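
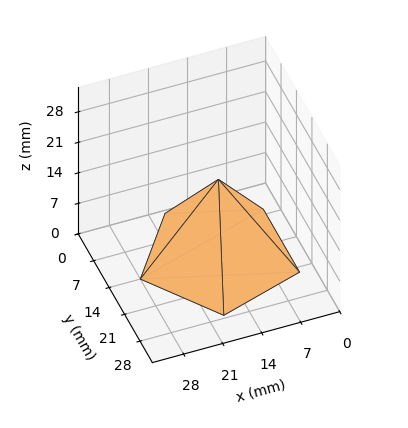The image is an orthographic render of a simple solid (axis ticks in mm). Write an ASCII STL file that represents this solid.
Reading the render: the shape is a regular 5-sided pyramid, base circumscribed radius ≈ 14 mm, apex at z ≈ 18 mm (dimensions read to the nearest mm from the axis ticks). For the STL, each face is triangulated and given an outward normal.

solid part
  facet normal 0.0000 0.0000 -1.0000
    outer loop
      vertex 2.7 22.2 0.0
      vertex 18.3 27.3 0.0
      vertex 28.0 14.0 0.0
    endloop
  endfacet
  facet normal 0.0000 0.0000 -1.0000
    outer loop
      vertex 2.7 5.8 0.0
      vertex 2.7 22.2 0.0
      vertex 28.0 14.0 0.0
    endloop
  endfacet
  facet normal 0.0000 0.0000 -1.0000
    outer loop
      vertex 18.3 0.7 0.0
      vertex 2.7 5.8 0.0
      vertex 28.0 14.0 0.0
    endloop
  endfacet
  facet normal 0.6841 0.4989 0.5321
    outer loop
      vertex 28.0 14.0 0.0
      vertex 18.3 27.3 0.0
      vertex 14.0 14.0 18.0
    endloop
  endfacet
  facet normal -0.2631 0.8049 0.5319
    outer loop
      vertex 18.3 27.3 0.0
      vertex 2.7 22.2 0.0
      vertex 14.0 14.0 18.0
    endloop
  endfacet
  facet normal -0.8469 0.0000 0.5317
    outer loop
      vertex 2.7 22.2 0.0
      vertex 2.7 5.8 0.0
      vertex 14.0 14.0 18.0
    endloop
  endfacet
  facet normal -0.2631 -0.8049 0.5319
    outer loop
      vertex 2.7 5.8 0.0
      vertex 18.3 0.7 0.0
      vertex 14.0 14.0 18.0
    endloop
  endfacet
  facet normal 0.6841 -0.4989 0.5321
    outer loop
      vertex 18.3 0.7 0.0
      vertex 28.0 14.0 0.0
      vertex 14.0 14.0 18.0
    endloop
  endfacet
endsolid part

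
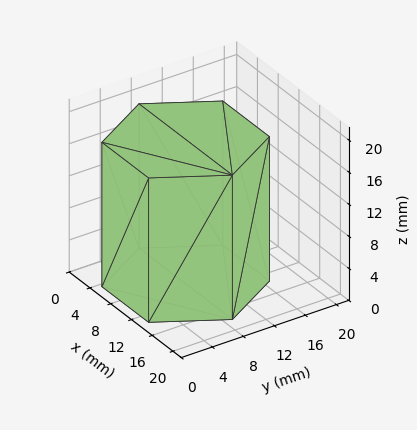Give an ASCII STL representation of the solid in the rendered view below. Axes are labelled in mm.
Reading the render: the shape is a regular 6-sided prism (a cylinder approximated with 6 flat sides), circumscribed radius ≈ 9 mm, height ≈ 18 mm (dimensions read to the nearest mm from the axis ticks). For the STL, each face is triangulated and given an outward normal.

solid part
  facet normal 0.0000 0.0000 -1.0000
    outer loop
      vertex 4.50 16.79 0.00
      vertex 13.50 16.79 0.00
      vertex 18.00 9.00 0.00
    endloop
  endfacet
  facet normal 0.0000 0.0000 -1.0000
    outer loop
      vertex 0.00 9.00 0.00
      vertex 4.50 16.79 0.00
      vertex 18.00 9.00 0.00
    endloop
  endfacet
  facet normal 0.0000 0.0000 -1.0000
    outer loop
      vertex 4.50 1.21 0.00
      vertex 0.00 9.00 0.00
      vertex 18.00 9.00 0.00
    endloop
  endfacet
  facet normal 0.0000 0.0000 -1.0000
    outer loop
      vertex 13.50 1.21 0.00
      vertex 4.50 1.21 0.00
      vertex 18.00 9.00 0.00
    endloop
  endfacet
  facet normal 0.0000 0.0000 1.0000
    outer loop
      vertex 18.00 9.00 18.00
      vertex 13.50 16.79 18.00
      vertex 4.50 16.79 18.00
    endloop
  endfacet
  facet normal 0.0000 0.0000 1.0000
    outer loop
      vertex 18.00 9.00 18.00
      vertex 4.50 16.79 18.00
      vertex 0.00 9.00 18.00
    endloop
  endfacet
  facet normal 0.0000 0.0000 1.0000
    outer loop
      vertex 18.00 9.00 18.00
      vertex 0.00 9.00 18.00
      vertex 4.50 1.21 18.00
    endloop
  endfacet
  facet normal 0.0000 0.0000 1.0000
    outer loop
      vertex 18.00 9.00 18.00
      vertex 4.50 1.21 18.00
      vertex 13.50 1.21 18.00
    endloop
  endfacet
  facet normal 0.8659 0.5002 0.0000
    outer loop
      vertex 18.00 9.00 0.00
      vertex 13.50 16.79 0.00
      vertex 13.50 16.79 18.00
    endloop
  endfacet
  facet normal 0.8659 0.5002 0.0000
    outer loop
      vertex 18.00 9.00 0.00
      vertex 13.50 16.79 18.00
      vertex 18.00 9.00 18.00
    endloop
  endfacet
  facet normal 0.0000 1.0000 0.0000
    outer loop
      vertex 13.50 16.79 0.00
      vertex 4.50 16.79 0.00
      vertex 4.50 16.79 18.00
    endloop
  endfacet
  facet normal 0.0000 1.0000 0.0000
    outer loop
      vertex 13.50 16.79 0.00
      vertex 4.50 16.79 18.00
      vertex 13.50 16.79 18.00
    endloop
  endfacet
  facet normal -0.8659 0.5002 0.0000
    outer loop
      vertex 4.50 16.79 0.00
      vertex 0.00 9.00 0.00
      vertex 0.00 9.00 18.00
    endloop
  endfacet
  facet normal -0.8659 0.5002 0.0000
    outer loop
      vertex 4.50 16.79 0.00
      vertex 0.00 9.00 18.00
      vertex 4.50 16.79 18.00
    endloop
  endfacet
  facet normal -0.8659 -0.5002 0.0000
    outer loop
      vertex 0.00 9.00 0.00
      vertex 4.50 1.21 0.00
      vertex 4.50 1.21 18.00
    endloop
  endfacet
  facet normal -0.8659 -0.5002 0.0000
    outer loop
      vertex 0.00 9.00 0.00
      vertex 4.50 1.21 18.00
      vertex 0.00 9.00 18.00
    endloop
  endfacet
  facet normal 0.0000 -1.0000 0.0000
    outer loop
      vertex 4.50 1.21 0.00
      vertex 13.50 1.21 0.00
      vertex 13.50 1.21 18.00
    endloop
  endfacet
  facet normal 0.0000 -1.0000 0.0000
    outer loop
      vertex 4.50 1.21 0.00
      vertex 13.50 1.21 18.00
      vertex 4.50 1.21 18.00
    endloop
  endfacet
  facet normal 0.8659 -0.5002 0.0000
    outer loop
      vertex 13.50 1.21 0.00
      vertex 18.00 9.00 0.00
      vertex 18.00 9.00 18.00
    endloop
  endfacet
  facet normal 0.8659 -0.5002 0.0000
    outer loop
      vertex 13.50 1.21 0.00
      vertex 18.00 9.00 18.00
      vertex 13.50 1.21 18.00
    endloop
  endfacet
endsolid part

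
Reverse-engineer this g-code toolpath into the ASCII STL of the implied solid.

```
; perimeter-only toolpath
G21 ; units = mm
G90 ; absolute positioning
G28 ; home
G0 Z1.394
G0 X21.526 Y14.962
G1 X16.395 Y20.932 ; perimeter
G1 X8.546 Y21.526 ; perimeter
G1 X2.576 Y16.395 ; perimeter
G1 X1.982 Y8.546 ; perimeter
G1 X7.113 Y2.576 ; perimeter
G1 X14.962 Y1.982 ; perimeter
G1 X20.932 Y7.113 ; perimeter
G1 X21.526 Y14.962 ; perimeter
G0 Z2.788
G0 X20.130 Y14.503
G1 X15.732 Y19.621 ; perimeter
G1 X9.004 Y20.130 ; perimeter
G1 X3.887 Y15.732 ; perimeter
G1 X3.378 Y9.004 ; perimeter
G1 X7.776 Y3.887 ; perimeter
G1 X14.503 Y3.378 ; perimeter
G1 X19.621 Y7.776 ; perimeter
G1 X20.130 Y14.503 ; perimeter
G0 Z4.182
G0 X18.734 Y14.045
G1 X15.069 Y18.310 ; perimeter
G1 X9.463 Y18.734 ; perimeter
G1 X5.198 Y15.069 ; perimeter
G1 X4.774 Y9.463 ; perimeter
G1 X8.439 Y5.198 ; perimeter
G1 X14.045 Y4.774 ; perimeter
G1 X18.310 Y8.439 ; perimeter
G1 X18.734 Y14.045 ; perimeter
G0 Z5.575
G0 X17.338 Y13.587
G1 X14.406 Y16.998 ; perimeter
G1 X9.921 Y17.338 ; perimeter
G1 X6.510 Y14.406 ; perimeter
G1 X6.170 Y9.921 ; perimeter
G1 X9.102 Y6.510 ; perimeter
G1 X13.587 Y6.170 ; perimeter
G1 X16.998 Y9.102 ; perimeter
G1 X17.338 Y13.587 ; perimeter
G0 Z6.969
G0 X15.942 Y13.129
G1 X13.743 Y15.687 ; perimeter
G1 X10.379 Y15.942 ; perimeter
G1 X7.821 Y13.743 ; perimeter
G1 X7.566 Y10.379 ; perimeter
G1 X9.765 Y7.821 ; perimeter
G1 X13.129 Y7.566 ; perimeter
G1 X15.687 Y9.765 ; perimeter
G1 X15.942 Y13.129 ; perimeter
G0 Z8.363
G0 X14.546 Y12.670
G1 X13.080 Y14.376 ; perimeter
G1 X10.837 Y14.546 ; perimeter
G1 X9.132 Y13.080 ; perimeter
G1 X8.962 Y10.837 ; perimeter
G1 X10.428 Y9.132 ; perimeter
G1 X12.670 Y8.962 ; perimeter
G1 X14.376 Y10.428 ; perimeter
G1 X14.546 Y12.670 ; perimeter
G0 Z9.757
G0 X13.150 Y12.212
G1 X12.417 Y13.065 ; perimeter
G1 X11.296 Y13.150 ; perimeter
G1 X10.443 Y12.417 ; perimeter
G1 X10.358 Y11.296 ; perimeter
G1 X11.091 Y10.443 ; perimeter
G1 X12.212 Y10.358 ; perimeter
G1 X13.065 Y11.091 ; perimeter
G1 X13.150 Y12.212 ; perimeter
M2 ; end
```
solid part
  facet normal 0.0000 0.0000 -1.0000
    outer loop
      vertex 8.088 22.922 0.000
      vertex 17.058 22.243 0.000
      vertex 22.922 15.420 0.000
    endloop
  endfacet
  facet normal 0.0000 0.0000 -1.0000
    outer loop
      vertex 1.265 17.058 0.000
      vertex 8.088 22.922 0.000
      vertex 22.922 15.420 0.000
    endloop
  endfacet
  facet normal 0.0000 0.0000 -1.0000
    outer loop
      vertex 0.586 8.088 0.000
      vertex 1.265 17.058 0.000
      vertex 22.922 15.420 0.000
    endloop
  endfacet
  facet normal 0.0000 0.0000 -1.0000
    outer loop
      vertex 6.450 1.265 0.000
      vertex 0.586 8.088 0.000
      vertex 22.922 15.420 0.000
    endloop
  endfacet
  facet normal 0.0000 0.0000 -1.0000
    outer loop
      vertex 15.420 0.586 0.000
      vertex 6.450 1.265 0.000
      vertex 22.922 15.420 0.000
    endloop
  endfacet
  facet normal 0.0000 0.0000 -1.0000
    outer loop
      vertex 22.243 6.450 0.000
      vertex 15.420 0.586 0.000
      vertex 22.922 15.420 0.000
    endloop
  endfacet
  facet normal 0.5433 0.4670 0.6977
    outer loop
      vertex 22.922 15.420 0.000
      vertex 17.058 22.243 0.000
      vertex 11.754 11.754 11.151
    endloop
  endfacet
  facet normal 0.0541 0.7144 0.6977
    outer loop
      vertex 17.058 22.243 0.000
      vertex 8.088 22.922 0.000
      vertex 11.754 11.754 11.151
    endloop
  endfacet
  facet normal -0.4670 0.5433 0.6977
    outer loop
      vertex 8.088 22.922 0.000
      vertex 1.265 17.058 0.000
      vertex 11.754 11.754 11.151
    endloop
  endfacet
  facet normal -0.7144 0.0541 0.6977
    outer loop
      vertex 1.265 17.058 0.000
      vertex 0.586 8.088 0.000
      vertex 11.754 11.754 11.151
    endloop
  endfacet
  facet normal -0.5433 -0.4670 0.6977
    outer loop
      vertex 0.586 8.088 0.000
      vertex 6.450 1.265 0.000
      vertex 11.754 11.754 11.151
    endloop
  endfacet
  facet normal -0.0541 -0.7144 0.6977
    outer loop
      vertex 6.450 1.265 0.000
      vertex 15.420 0.586 0.000
      vertex 11.754 11.754 11.151
    endloop
  endfacet
  facet normal 0.4670 -0.5433 0.6977
    outer loop
      vertex 15.420 0.586 0.000
      vertex 22.243 6.450 0.000
      vertex 11.754 11.754 11.151
    endloop
  endfacet
  facet normal 0.7144 -0.0541 0.6977
    outer loop
      vertex 22.243 6.450 0.000
      vertex 22.922 15.420 0.000
      vertex 11.754 11.754 11.151
    endloop
  endfacet
endsolid part

The G0 Z moves step by Δz≈1.394 mm. The G1 loops shrink linearly with z, so the solid tapers from its base footprint up to z≈11.2. Closing with a flat bottom cap and the tapered top and triangulating gives 14 facets — a regular 8-sided pyramid, base circumscribed radius ≈ 11.8 mm, apex at z ≈ 11.2 mm.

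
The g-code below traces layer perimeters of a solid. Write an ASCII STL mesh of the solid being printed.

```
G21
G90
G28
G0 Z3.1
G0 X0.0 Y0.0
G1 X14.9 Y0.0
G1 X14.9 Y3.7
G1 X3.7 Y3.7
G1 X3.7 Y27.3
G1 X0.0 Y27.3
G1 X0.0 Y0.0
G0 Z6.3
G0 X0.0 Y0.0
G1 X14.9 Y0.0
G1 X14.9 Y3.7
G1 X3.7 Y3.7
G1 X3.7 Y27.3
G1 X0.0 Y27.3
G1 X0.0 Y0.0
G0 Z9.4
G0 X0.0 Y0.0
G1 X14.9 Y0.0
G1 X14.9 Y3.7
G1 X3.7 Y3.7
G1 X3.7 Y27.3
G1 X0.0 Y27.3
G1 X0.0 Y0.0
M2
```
solid part
  facet normal 0.0000 0.0000 -1.0000
    outer loop
      vertex 14.9 3.7 0.0
      vertex 14.9 0.0 0.0
      vertex 0.0 0.0 0.0
    endloop
  endfacet
  facet normal 0.0000 0.0000 -1.0000
    outer loop
      vertex 3.7 3.7 0.0
      vertex 14.9 3.7 0.0
      vertex 0.0 0.0 0.0
    endloop
  endfacet
  facet normal 0.0000 0.0000 -1.0000
    outer loop
      vertex 3.7 27.3 0.0
      vertex 3.7 3.7 0.0
      vertex 0.0 0.0 0.0
    endloop
  endfacet
  facet normal 0.0000 0.0000 -1.0000
    outer loop
      vertex 0.0 27.3 0.0
      vertex 3.7 27.3 0.0
      vertex 0.0 0.0 0.0
    endloop
  endfacet
  facet normal 0.0000 0.0000 1.0000
    outer loop
      vertex 0.0 0.0 9.4
      vertex 14.9 0.0 9.4
      vertex 14.9 3.7 9.4
    endloop
  endfacet
  facet normal 0.0000 0.0000 1.0000
    outer loop
      vertex 0.0 0.0 9.4
      vertex 14.9 3.7 9.4
      vertex 3.7 3.7 9.4
    endloop
  endfacet
  facet normal 0.0000 0.0000 1.0000
    outer loop
      vertex 0.0 0.0 9.4
      vertex 3.7 3.7 9.4
      vertex 3.7 27.3 9.4
    endloop
  endfacet
  facet normal 0.0000 0.0000 1.0000
    outer loop
      vertex 0.0 0.0 9.4
      vertex 3.7 27.3 9.4
      vertex 0.0 27.3 9.4
    endloop
  endfacet
  facet normal 0.0000 -1.0000 0.0000
    outer loop
      vertex 0.0 0.0 0.0
      vertex 14.9 0.0 0.0
      vertex 14.9 0.0 9.4
    endloop
  endfacet
  facet normal 0.0000 -1.0000 0.0000
    outer loop
      vertex 0.0 0.0 0.0
      vertex 14.9 0.0 9.4
      vertex 0.0 0.0 9.4
    endloop
  endfacet
  facet normal 1.0000 0.0000 0.0000
    outer loop
      vertex 14.9 0.0 0.0
      vertex 14.9 3.7 0.0
      vertex 14.9 3.7 9.4
    endloop
  endfacet
  facet normal 1.0000 0.0000 0.0000
    outer loop
      vertex 14.9 0.0 0.0
      vertex 14.9 3.7 9.4
      vertex 14.9 0.0 9.4
    endloop
  endfacet
  facet normal 0.0000 1.0000 0.0000
    outer loop
      vertex 14.9 3.7 0.0
      vertex 3.7 3.7 0.0
      vertex 3.7 3.7 9.4
    endloop
  endfacet
  facet normal 0.0000 1.0000 0.0000
    outer loop
      vertex 14.9 3.7 0.0
      vertex 3.7 3.7 9.4
      vertex 14.9 3.7 9.4
    endloop
  endfacet
  facet normal 1.0000 0.0000 0.0000
    outer loop
      vertex 3.7 3.7 0.0
      vertex 3.7 27.3 0.0
      vertex 3.7 27.3 9.4
    endloop
  endfacet
  facet normal 1.0000 0.0000 0.0000
    outer loop
      vertex 3.7 3.7 0.0
      vertex 3.7 27.3 9.4
      vertex 3.7 3.7 9.4
    endloop
  endfacet
  facet normal 0.0000 1.0000 0.0000
    outer loop
      vertex 3.7 27.3 0.0
      vertex 0.0 27.3 0.0
      vertex 0.0 27.3 9.4
    endloop
  endfacet
  facet normal 0.0000 1.0000 0.0000
    outer loop
      vertex 3.7 27.3 0.0
      vertex 0.0 27.3 9.4
      vertex 3.7 27.3 9.4
    endloop
  endfacet
  facet normal -1.0000 0.0000 0.0000
    outer loop
      vertex 0.0 27.3 0.0
      vertex 0.0 0.0 0.0
      vertex 0.0 0.0 9.4
    endloop
  endfacet
  facet normal -1.0000 0.0000 0.0000
    outer loop
      vertex 0.0 27.3 0.0
      vertex 0.0 0.0 9.4
      vertex 0.0 27.3 9.4
    endloop
  endfacet
endsolid part

The G0 Z moves step by Δz≈3.1 mm. Every layer's G1 loop is the same polygon, so the solid is a straight extrusion of it from z=0 to z≈9.4. Closing with flat bottom and top caps and triangulating gives 20 facets — an L-shaped prism: outer 14.9 × 27.3 mm, arm thicknesses ≈ 3.7 mm (horizontal) and 3.7 mm (vertical), extruded 9.4 mm in z.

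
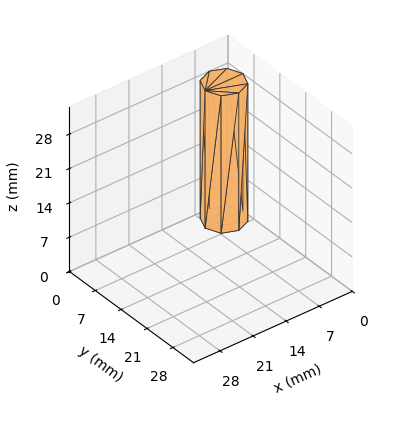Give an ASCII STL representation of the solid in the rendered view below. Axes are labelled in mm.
Reading the render: the shape is a regular 8-sided prism (a cylinder approximated with 8 flat sides), circumscribed radius ≈ 4 mm, height ≈ 28 mm (dimensions read to the nearest mm from the axis ticks). For the STL, each face is triangulated and given an outward normal.

solid part
  facet normal 0.0000 0.0000 -1.0000
    outer loop
      vertex 4.000 8.000 0.000
      vertex 6.828 6.828 0.000
      vertex 8.000 4.000 0.000
    endloop
  endfacet
  facet normal 0.0000 0.0000 -1.0000
    outer loop
      vertex 1.172 6.828 0.000
      vertex 4.000 8.000 0.000
      vertex 8.000 4.000 0.000
    endloop
  endfacet
  facet normal 0.0000 0.0000 -1.0000
    outer loop
      vertex 0.000 4.000 0.000
      vertex 1.172 6.828 0.000
      vertex 8.000 4.000 0.000
    endloop
  endfacet
  facet normal 0.0000 0.0000 -1.0000
    outer loop
      vertex 1.172 1.172 0.000
      vertex 0.000 4.000 0.000
      vertex 8.000 4.000 0.000
    endloop
  endfacet
  facet normal 0.0000 0.0000 -1.0000
    outer loop
      vertex 4.000 0.000 0.000
      vertex 1.172 1.172 0.000
      vertex 8.000 4.000 0.000
    endloop
  endfacet
  facet normal 0.0000 0.0000 -1.0000
    outer loop
      vertex 6.828 1.172 0.000
      vertex 4.000 0.000 0.000
      vertex 8.000 4.000 0.000
    endloop
  endfacet
  facet normal 0.0000 0.0000 1.0000
    outer loop
      vertex 8.000 4.000 28.000
      vertex 6.828 6.828 28.000
      vertex 4.000 8.000 28.000
    endloop
  endfacet
  facet normal 0.0000 0.0000 1.0000
    outer loop
      vertex 8.000 4.000 28.000
      vertex 4.000 8.000 28.000
      vertex 1.172 6.828 28.000
    endloop
  endfacet
  facet normal 0.0000 0.0000 1.0000
    outer loop
      vertex 8.000 4.000 28.000
      vertex 1.172 6.828 28.000
      vertex 0.000 4.000 28.000
    endloop
  endfacet
  facet normal 0.0000 0.0000 1.0000
    outer loop
      vertex 8.000 4.000 28.000
      vertex 0.000 4.000 28.000
      vertex 1.172 1.172 28.000
    endloop
  endfacet
  facet normal 0.0000 0.0000 1.0000
    outer loop
      vertex 8.000 4.000 28.000
      vertex 1.172 1.172 28.000
      vertex 4.000 0.000 28.000
    endloop
  endfacet
  facet normal 0.0000 0.0000 1.0000
    outer loop
      vertex 8.000 4.000 28.000
      vertex 4.000 0.000 28.000
      vertex 6.828 1.172 28.000
    endloop
  endfacet
  facet normal 0.9238 0.3829 0.0000
    outer loop
      vertex 8.000 4.000 0.000
      vertex 6.828 6.828 0.000
      vertex 6.828 6.828 28.000
    endloop
  endfacet
  facet normal 0.9238 0.3829 0.0000
    outer loop
      vertex 8.000 4.000 0.000
      vertex 6.828 6.828 28.000
      vertex 8.000 4.000 28.000
    endloop
  endfacet
  facet normal 0.3829 0.9238 0.0000
    outer loop
      vertex 6.828 6.828 0.000
      vertex 4.000 8.000 0.000
      vertex 4.000 8.000 28.000
    endloop
  endfacet
  facet normal 0.3829 0.9238 0.0000
    outer loop
      vertex 6.828 6.828 0.000
      vertex 4.000 8.000 28.000
      vertex 6.828 6.828 28.000
    endloop
  endfacet
  facet normal -0.3829 0.9238 0.0000
    outer loop
      vertex 4.000 8.000 0.000
      vertex 1.172 6.828 0.000
      vertex 1.172 6.828 28.000
    endloop
  endfacet
  facet normal -0.3829 0.9238 0.0000
    outer loop
      vertex 4.000 8.000 0.000
      vertex 1.172 6.828 28.000
      vertex 4.000 8.000 28.000
    endloop
  endfacet
  facet normal -0.9238 0.3829 0.0000
    outer loop
      vertex 1.172 6.828 0.000
      vertex 0.000 4.000 0.000
      vertex 0.000 4.000 28.000
    endloop
  endfacet
  facet normal -0.9238 0.3829 0.0000
    outer loop
      vertex 1.172 6.828 0.000
      vertex 0.000 4.000 28.000
      vertex 1.172 6.828 28.000
    endloop
  endfacet
  facet normal -0.9238 -0.3829 0.0000
    outer loop
      vertex 0.000 4.000 0.000
      vertex 1.172 1.172 0.000
      vertex 1.172 1.172 28.000
    endloop
  endfacet
  facet normal -0.9238 -0.3829 0.0000
    outer loop
      vertex 0.000 4.000 0.000
      vertex 1.172 1.172 28.000
      vertex 0.000 4.000 28.000
    endloop
  endfacet
  facet normal -0.3829 -0.9238 0.0000
    outer loop
      vertex 1.172 1.172 0.000
      vertex 4.000 0.000 0.000
      vertex 4.000 0.000 28.000
    endloop
  endfacet
  facet normal -0.3829 -0.9238 0.0000
    outer loop
      vertex 1.172 1.172 0.000
      vertex 4.000 0.000 28.000
      vertex 1.172 1.172 28.000
    endloop
  endfacet
  facet normal 0.3829 -0.9238 0.0000
    outer loop
      vertex 4.000 0.000 0.000
      vertex 6.828 1.172 0.000
      vertex 6.828 1.172 28.000
    endloop
  endfacet
  facet normal 0.3829 -0.9238 0.0000
    outer loop
      vertex 4.000 0.000 0.000
      vertex 6.828 1.172 28.000
      vertex 4.000 0.000 28.000
    endloop
  endfacet
  facet normal 0.9238 -0.3829 0.0000
    outer loop
      vertex 6.828 1.172 0.000
      vertex 8.000 4.000 0.000
      vertex 8.000 4.000 28.000
    endloop
  endfacet
  facet normal 0.9238 -0.3829 0.0000
    outer loop
      vertex 6.828 1.172 0.000
      vertex 8.000 4.000 28.000
      vertex 6.828 1.172 28.000
    endloop
  endfacet
endsolid part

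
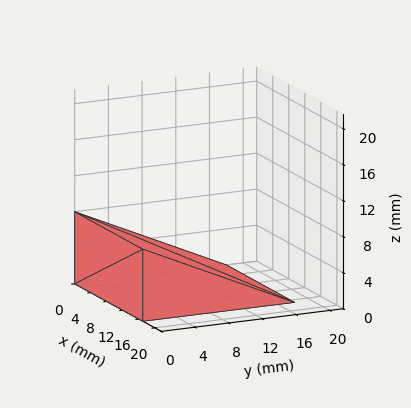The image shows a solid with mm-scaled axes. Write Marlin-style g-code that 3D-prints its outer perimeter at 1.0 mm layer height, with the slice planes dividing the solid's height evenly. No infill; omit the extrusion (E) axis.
Reading the render: the shape is a wedge (ramp): 17 × 18 mm base, rising to 8 mm along the y=0 edge and sloping linearly to z=0 at y=18 (dimensions read to the nearest mm from the axis ticks). For the g-code, the solid's height is divided into equal slices at the stated Δz and each level perimeter traced with G1 moves after a G0 lift.

; perimeter-only toolpath
G21 ; units = mm
G90 ; absolute positioning
G28 ; home
; layer 1
G0 Z1.0
G0 X0.0 Y0.0
G1 X17.0 Y0.0
G1 X17.0 Y15.8
G1 X0.0 Y15.8
G1 X0.0 Y0.0
; layer 2
G0 Z2.0
G0 X0.0 Y0.0
G1 X17.0 Y0.0
G1 X17.0 Y13.5
G1 X0.0 Y13.5
G1 X0.0 Y0.0
; layer 3
G0 Z3.0
G0 X0.0 Y0.0
G1 X17.0 Y0.0
G1 X17.0 Y11.2
G1 X0.0 Y11.2
G1 X0.0 Y0.0
; layer 4
G0 Z4.0
G0 X0.0 Y0.0
G1 X17.0 Y0.0
G1 X17.0 Y9.0
G1 X0.0 Y9.0
G1 X0.0 Y0.0
; layer 5
G0 Z5.0
G0 X0.0 Y0.0
G1 X17.0 Y0.0
G1 X17.0 Y6.8
G1 X0.0 Y6.8
G1 X0.0 Y0.0
; layer 6
G0 Z6.0
G0 X0.0 Y0.0
G1 X17.0 Y0.0
G1 X17.0 Y4.5
G1 X0.0 Y4.5
G1 X0.0 Y0.0
; layer 7
G0 Z7.0
G0 X0.0 Y0.0
G1 X17.0 Y0.0
G1 X17.0 Y2.2
G1 X0.0 Y2.2
G1 X0.0 Y0.0
M2 ; end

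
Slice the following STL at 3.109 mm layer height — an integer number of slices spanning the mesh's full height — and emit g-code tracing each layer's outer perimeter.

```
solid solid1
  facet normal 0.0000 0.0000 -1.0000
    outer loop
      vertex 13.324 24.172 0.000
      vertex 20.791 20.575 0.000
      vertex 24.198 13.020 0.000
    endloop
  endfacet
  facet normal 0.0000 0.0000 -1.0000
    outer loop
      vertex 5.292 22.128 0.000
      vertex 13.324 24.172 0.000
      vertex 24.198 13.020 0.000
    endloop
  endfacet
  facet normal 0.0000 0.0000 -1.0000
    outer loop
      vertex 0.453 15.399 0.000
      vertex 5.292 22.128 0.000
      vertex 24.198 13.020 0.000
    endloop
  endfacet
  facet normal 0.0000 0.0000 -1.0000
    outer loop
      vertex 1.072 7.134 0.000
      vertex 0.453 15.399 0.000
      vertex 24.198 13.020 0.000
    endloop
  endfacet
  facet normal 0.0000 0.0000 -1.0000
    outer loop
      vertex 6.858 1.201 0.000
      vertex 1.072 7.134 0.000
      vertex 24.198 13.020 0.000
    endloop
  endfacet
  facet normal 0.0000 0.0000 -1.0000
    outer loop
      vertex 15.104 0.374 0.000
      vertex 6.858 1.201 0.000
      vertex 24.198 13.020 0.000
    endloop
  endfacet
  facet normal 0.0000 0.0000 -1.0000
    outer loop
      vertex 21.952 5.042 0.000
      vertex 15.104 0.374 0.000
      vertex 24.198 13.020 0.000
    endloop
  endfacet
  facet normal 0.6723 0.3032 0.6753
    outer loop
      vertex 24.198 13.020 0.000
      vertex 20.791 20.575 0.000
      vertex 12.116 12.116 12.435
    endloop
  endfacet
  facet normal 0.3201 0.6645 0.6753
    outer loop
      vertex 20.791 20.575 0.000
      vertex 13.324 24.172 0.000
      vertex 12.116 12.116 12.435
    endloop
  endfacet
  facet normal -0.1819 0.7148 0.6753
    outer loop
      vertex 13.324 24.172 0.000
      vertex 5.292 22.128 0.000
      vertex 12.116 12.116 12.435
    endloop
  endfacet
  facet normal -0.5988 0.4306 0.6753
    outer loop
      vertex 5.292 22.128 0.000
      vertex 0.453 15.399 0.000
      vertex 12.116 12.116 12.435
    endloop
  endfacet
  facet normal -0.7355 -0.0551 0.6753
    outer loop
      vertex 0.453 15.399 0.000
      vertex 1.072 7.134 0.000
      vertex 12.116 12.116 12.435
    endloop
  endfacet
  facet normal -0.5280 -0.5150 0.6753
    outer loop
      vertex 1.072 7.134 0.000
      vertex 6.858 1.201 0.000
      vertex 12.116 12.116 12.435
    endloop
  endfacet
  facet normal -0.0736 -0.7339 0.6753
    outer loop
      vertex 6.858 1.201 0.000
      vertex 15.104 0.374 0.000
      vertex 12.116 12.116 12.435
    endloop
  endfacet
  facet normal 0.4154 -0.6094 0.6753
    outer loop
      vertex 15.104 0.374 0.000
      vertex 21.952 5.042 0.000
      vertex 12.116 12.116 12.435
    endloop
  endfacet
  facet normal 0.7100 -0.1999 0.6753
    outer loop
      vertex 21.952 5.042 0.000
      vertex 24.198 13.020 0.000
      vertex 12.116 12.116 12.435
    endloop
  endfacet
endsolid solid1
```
; perimeter-only toolpath
G21 ; units = mm
G90 ; absolute positioning
G28 ; home
; layer 1
G0 Z3.109
G0 X21.177 Y12.794
G1 X18.622 Y18.460
G1 X13.022 Y21.158
G1 X6.998 Y19.625
G1 X3.369 Y14.578
G1 X3.833 Y8.380
G1 X8.172 Y3.930
G1 X14.357 Y3.309
G1 X19.493 Y6.810
G1 X21.177 Y12.794
; layer 2
G0 Z6.218
G0 X18.157 Y12.568
G1 X16.453 Y16.346
G1 X12.720 Y18.144
G1 X8.704 Y17.122
G1 X6.284 Y13.758
G1 X6.594 Y9.625
G1 X9.487 Y6.659
G1 X13.610 Y6.245
G1 X17.034 Y8.579
G1 X18.157 Y12.568
; layer 3
G0 Z9.326
G0 X15.136 Y12.342
G1 X14.285 Y14.231
G1 X12.418 Y15.130
G1 X10.410 Y14.619
G1 X9.200 Y12.937
G1 X9.355 Y10.870
G1 X10.801 Y9.387
G1 X12.863 Y9.181
G1 X14.575 Y10.348
G1 X15.136 Y12.342
M2 ; end

The solid is a regular 9-sided pyramid, base circumscribed radius ≈ 12.1 mm, apex at z ≈ 12.4 mm. Slicing at Δz = 3.109 mm — 4 equal slices spanning the solid's height, so layer i sits at z = i·h/4 — gives 3 non-empty perimeters. Each is a 9-segment closed polygon; G0 lifts to the layer z and rapids to the start vertex, then G1 traces the edges. The cross-section shrinks linearly with z (the slice at the apex is degenerate and omitted).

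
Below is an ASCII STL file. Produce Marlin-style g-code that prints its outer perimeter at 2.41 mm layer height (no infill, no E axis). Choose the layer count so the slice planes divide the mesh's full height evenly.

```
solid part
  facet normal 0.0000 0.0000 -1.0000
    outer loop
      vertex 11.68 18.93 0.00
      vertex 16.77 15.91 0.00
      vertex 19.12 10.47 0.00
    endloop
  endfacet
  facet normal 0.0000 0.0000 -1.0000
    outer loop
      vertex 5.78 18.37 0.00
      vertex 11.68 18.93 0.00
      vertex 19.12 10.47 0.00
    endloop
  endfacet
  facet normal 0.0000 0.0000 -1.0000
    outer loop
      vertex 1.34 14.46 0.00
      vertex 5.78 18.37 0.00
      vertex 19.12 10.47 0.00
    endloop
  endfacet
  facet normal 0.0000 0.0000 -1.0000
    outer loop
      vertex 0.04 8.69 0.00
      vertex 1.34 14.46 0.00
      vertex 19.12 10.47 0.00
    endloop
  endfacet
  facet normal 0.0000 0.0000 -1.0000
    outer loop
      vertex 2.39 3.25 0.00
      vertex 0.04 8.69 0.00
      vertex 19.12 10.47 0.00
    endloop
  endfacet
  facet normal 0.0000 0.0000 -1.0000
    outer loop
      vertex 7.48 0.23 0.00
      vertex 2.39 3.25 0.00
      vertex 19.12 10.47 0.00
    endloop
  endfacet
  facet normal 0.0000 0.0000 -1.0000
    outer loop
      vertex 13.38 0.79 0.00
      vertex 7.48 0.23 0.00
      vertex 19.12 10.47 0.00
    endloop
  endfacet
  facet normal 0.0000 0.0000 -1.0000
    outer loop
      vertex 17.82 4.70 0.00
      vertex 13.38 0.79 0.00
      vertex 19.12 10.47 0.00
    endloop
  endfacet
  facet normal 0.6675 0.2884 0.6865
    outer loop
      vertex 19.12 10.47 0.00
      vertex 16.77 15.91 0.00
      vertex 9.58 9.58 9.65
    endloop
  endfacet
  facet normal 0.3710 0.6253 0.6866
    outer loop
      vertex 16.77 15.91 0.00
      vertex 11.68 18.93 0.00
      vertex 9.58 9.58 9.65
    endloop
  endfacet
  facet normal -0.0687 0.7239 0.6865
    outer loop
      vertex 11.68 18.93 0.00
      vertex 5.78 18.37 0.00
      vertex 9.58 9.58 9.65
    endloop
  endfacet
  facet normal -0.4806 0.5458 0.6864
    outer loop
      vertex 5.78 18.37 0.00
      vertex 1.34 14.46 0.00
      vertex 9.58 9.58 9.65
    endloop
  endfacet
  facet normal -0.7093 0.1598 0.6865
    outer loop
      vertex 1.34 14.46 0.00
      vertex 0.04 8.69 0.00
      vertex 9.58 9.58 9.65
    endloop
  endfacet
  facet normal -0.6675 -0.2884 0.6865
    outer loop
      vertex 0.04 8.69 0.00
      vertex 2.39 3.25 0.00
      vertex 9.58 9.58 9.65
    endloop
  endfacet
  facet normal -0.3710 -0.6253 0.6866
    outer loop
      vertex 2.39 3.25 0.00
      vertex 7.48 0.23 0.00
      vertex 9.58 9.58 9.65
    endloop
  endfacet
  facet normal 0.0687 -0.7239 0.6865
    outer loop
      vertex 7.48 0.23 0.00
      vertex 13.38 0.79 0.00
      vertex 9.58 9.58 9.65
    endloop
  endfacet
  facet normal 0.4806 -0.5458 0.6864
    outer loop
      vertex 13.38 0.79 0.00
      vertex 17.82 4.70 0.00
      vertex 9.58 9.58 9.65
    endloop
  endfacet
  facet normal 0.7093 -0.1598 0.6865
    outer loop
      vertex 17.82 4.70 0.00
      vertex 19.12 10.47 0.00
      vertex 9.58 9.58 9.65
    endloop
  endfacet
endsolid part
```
; perimeter-only toolpath
G21 ; units = mm
G90 ; absolute positioning
G28 ; home
; layer 1
G0 Z2.41
G0 X16.73 Y10.25
G1 X14.97 Y14.33
G1 X11.15 Y16.59
G1 X6.73 Y16.17
G1 X3.40 Y13.24
G1 X2.42 Y8.91
G1 X4.19 Y4.83
G1 X8.01 Y2.57
G1 X12.43 Y2.99
G1 X15.76 Y5.92
G1 X16.73 Y10.25
; layer 2
G0 Z4.83
G0 X14.35 Y10.03
G1 X13.18 Y12.75
G1 X10.63 Y14.25
G1 X7.68 Y13.98
G1 X5.46 Y12.02
G1 X4.81 Y9.13
G1 X5.99 Y6.42
G1 X8.53 Y4.91
G1 X11.48 Y5.19
G1 X13.70 Y7.14
G1 X14.35 Y10.03
; layer 3
G0 Z7.24
G0 X11.96 Y9.80
G1 X11.38 Y11.16
G1 X10.11 Y11.92
G1 X8.63 Y11.78
G1 X7.52 Y10.80
G1 X7.20 Y9.36
G1 X7.78 Y8.00
G1 X9.05 Y7.24
G1 X10.53 Y7.38
G1 X11.64 Y8.36
G1 X11.96 Y9.80
M2 ; end

The solid is a regular 10-sided pyramid, base circumscribed radius ≈ 9.58 mm, apex at z ≈ 9.65 mm. Slicing at Δz = 2.41 mm — 4 equal slices spanning the solid's height, so layer i sits at z = i·h/4 — gives 3 non-empty perimeters. Each is a 10-segment closed polygon; G0 lifts to the layer z and rapids to the start vertex, then G1 traces the edges. The cross-section shrinks linearly with z (the slice at the apex is degenerate and omitted).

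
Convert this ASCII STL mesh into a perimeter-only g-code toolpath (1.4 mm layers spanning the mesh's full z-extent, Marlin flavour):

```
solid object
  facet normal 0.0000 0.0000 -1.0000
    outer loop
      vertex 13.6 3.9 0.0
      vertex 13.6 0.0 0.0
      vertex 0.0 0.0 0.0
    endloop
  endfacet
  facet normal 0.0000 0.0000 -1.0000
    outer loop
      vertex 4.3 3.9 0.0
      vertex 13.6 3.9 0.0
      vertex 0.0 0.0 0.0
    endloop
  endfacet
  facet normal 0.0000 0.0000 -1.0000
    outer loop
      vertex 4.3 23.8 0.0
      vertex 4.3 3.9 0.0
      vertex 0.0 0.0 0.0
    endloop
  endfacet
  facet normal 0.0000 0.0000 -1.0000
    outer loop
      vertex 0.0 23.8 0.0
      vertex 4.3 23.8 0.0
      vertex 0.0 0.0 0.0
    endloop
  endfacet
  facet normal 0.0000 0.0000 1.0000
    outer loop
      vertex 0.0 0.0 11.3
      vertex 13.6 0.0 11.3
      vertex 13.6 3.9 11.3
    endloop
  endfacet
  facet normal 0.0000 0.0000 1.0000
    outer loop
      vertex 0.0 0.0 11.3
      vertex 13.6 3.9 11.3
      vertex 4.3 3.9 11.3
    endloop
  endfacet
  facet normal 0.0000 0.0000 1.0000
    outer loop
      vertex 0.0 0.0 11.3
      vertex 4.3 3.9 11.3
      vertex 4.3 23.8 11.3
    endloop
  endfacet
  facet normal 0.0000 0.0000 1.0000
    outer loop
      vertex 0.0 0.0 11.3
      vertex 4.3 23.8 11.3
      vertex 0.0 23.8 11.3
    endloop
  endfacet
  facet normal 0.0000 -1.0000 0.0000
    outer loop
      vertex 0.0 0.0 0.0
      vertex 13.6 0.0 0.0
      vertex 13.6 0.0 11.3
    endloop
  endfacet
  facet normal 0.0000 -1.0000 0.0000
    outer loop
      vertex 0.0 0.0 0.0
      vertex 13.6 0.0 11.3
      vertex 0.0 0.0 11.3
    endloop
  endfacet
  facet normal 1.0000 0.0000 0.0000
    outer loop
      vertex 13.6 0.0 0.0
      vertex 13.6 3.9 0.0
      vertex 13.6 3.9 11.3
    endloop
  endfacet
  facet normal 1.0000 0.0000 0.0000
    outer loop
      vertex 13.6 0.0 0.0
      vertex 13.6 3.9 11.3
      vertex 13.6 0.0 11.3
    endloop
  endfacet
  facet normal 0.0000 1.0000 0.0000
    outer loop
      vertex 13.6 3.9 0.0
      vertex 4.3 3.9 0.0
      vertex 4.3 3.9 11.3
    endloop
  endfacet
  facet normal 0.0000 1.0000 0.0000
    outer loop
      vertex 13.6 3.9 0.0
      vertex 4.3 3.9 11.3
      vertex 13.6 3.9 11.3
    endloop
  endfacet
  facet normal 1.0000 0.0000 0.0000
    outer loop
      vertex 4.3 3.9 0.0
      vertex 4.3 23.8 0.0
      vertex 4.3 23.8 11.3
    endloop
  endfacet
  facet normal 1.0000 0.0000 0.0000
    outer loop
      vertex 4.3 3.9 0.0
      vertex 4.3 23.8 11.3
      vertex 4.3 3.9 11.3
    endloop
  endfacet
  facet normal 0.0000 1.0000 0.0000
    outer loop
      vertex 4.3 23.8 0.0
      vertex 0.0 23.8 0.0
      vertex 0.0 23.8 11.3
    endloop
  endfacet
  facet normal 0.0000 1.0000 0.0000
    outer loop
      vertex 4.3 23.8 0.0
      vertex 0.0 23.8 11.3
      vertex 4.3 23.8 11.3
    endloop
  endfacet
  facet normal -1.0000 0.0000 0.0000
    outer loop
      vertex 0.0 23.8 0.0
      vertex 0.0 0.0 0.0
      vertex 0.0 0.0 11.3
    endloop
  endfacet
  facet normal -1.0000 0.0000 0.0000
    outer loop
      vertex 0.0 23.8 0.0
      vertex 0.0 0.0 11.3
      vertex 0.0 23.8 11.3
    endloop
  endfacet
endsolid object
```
; perimeter-only toolpath
G21 ; units = mm
G90 ; absolute positioning
G28 ; home
; layer 1
G0 Z1.4
G0 X0.0 Y0.0
G1 X13.6 Y0.0
G1 X13.6 Y3.9
G1 X4.3 Y3.9
G1 X4.3 Y23.8
G1 X0.0 Y23.8
G1 X0.0 Y0.0
; layer 2
G0 Z2.8
G0 X0.0 Y0.0
G1 X13.6 Y0.0
G1 X13.6 Y3.9
G1 X4.3 Y3.9
G1 X4.3 Y23.8
G1 X0.0 Y23.8
G1 X0.0 Y0.0
; layer 3
G0 Z4.2
G0 X0.0 Y0.0
G1 X13.6 Y0.0
G1 X13.6 Y3.9
G1 X4.3 Y3.9
G1 X4.3 Y23.8
G1 X0.0 Y23.8
G1 X0.0 Y0.0
; layer 4
G0 Z5.7
G0 X0.0 Y0.0
G1 X13.6 Y0.0
G1 X13.6 Y3.9
G1 X4.3 Y3.9
G1 X4.3 Y23.8
G1 X0.0 Y23.8
G1 X0.0 Y0.0
; layer 5
G0 Z7.1
G0 X0.0 Y0.0
G1 X13.6 Y0.0
G1 X13.6 Y3.9
G1 X4.3 Y3.9
G1 X4.3 Y23.8
G1 X0.0 Y23.8
G1 X0.0 Y0.0
; layer 6
G0 Z8.5
G0 X0.0 Y0.0
G1 X13.6 Y0.0
G1 X13.6 Y3.9
G1 X4.3 Y3.9
G1 X4.3 Y23.8
G1 X0.0 Y23.8
G1 X0.0 Y0.0
; layer 7
G0 Z9.9
G0 X0.0 Y0.0
G1 X13.6 Y0.0
G1 X13.6 Y3.9
G1 X4.3 Y3.9
G1 X4.3 Y23.8
G1 X0.0 Y23.8
G1 X0.0 Y0.0
; layer 8
G0 Z11.3
G0 X0.0 Y0.0
G1 X13.6 Y0.0
G1 X13.6 Y3.9
G1 X4.3 Y3.9
G1 X4.3 Y23.8
G1 X0.0 Y23.8
G1 X0.0 Y0.0
M2 ; end

The solid is an L-shaped prism: outer 13.6 × 23.8 mm, arm thicknesses ≈ 3.9 mm (horizontal) and 4.3 mm (vertical), extruded 11.3 mm in z. Slicing at Δz = 1.4 mm — 8 equal slices spanning the solid's height, so layer i sits at z = i·h/8 — gives 8 non-empty perimeters. Each is a 6-segment closed polygon; G0 lifts to the layer z and rapids to the start vertex, then G1 traces the edges.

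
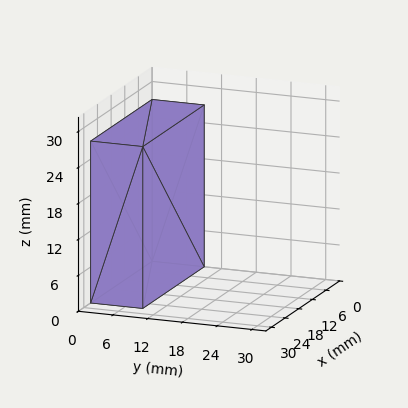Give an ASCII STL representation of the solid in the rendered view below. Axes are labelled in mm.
Reading the render: the shape is a rectangular box, roughly 27 × 9 mm footprint and 27 mm tall (dimensions read to the nearest mm from the axis ticks). For the STL, each face is triangulated and given an outward normal.

solid part
  facet normal 0.0000 0.0000 -1.0000
    outer loop
      vertex 27.000 9.000 0.000
      vertex 27.000 0.000 0.000
      vertex 0.000 0.000 0.000
    endloop
  endfacet
  facet normal 0.0000 0.0000 -1.0000
    outer loop
      vertex 0.000 9.000 0.000
      vertex 27.000 9.000 0.000
      vertex 0.000 0.000 0.000
    endloop
  endfacet
  facet normal 0.0000 0.0000 1.0000
    outer loop
      vertex 0.000 0.000 27.000
      vertex 27.000 0.000 27.000
      vertex 27.000 9.000 27.000
    endloop
  endfacet
  facet normal 0.0000 0.0000 1.0000
    outer loop
      vertex 0.000 0.000 27.000
      vertex 27.000 9.000 27.000
      vertex 0.000 9.000 27.000
    endloop
  endfacet
  facet normal 0.0000 -1.0000 0.0000
    outer loop
      vertex 0.000 0.000 0.000
      vertex 27.000 0.000 0.000
      vertex 27.000 0.000 27.000
    endloop
  endfacet
  facet normal 0.0000 -1.0000 0.0000
    outer loop
      vertex 0.000 0.000 0.000
      vertex 27.000 0.000 27.000
      vertex 0.000 0.000 27.000
    endloop
  endfacet
  facet normal 0.0000 1.0000 0.0000
    outer loop
      vertex 27.000 9.000 27.000
      vertex 27.000 9.000 0.000
      vertex 0.000 9.000 0.000
    endloop
  endfacet
  facet normal 0.0000 1.0000 0.0000
    outer loop
      vertex 0.000 9.000 27.000
      vertex 27.000 9.000 27.000
      vertex 0.000 9.000 0.000
    endloop
  endfacet
  facet normal -1.0000 0.0000 0.0000
    outer loop
      vertex 0.000 9.000 27.000
      vertex 0.000 9.000 0.000
      vertex 0.000 0.000 0.000
    endloop
  endfacet
  facet normal -1.0000 0.0000 0.0000
    outer loop
      vertex 0.000 0.000 27.000
      vertex 0.000 9.000 27.000
      vertex 0.000 0.000 0.000
    endloop
  endfacet
  facet normal 1.0000 0.0000 0.0000
    outer loop
      vertex 27.000 0.000 0.000
      vertex 27.000 9.000 0.000
      vertex 27.000 9.000 27.000
    endloop
  endfacet
  facet normal 1.0000 0.0000 0.0000
    outer loop
      vertex 27.000 0.000 0.000
      vertex 27.000 9.000 27.000
      vertex 27.000 0.000 27.000
    endloop
  endfacet
endsolid part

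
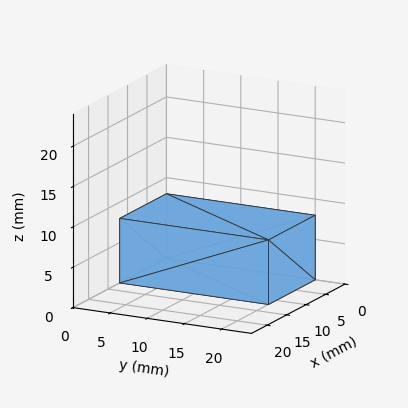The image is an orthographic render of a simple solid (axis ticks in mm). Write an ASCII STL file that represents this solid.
Reading the render: the shape is a rectangular box, roughly 12 × 20 mm footprint and 8 mm tall (dimensions read to the nearest mm from the axis ticks). For the STL, each face is triangulated and given an outward normal.

solid part
  facet normal 0.0000 0.0000 -1.0000
    outer loop
      vertex 12.0 20.0 0.0
      vertex 12.0 0.0 0.0
      vertex 0.0 0.0 0.0
    endloop
  endfacet
  facet normal 0.0000 0.0000 -1.0000
    outer loop
      vertex 0.0 20.0 0.0
      vertex 12.0 20.0 0.0
      vertex 0.0 0.0 0.0
    endloop
  endfacet
  facet normal 0.0000 0.0000 1.0000
    outer loop
      vertex 0.0 0.0 8.0
      vertex 12.0 0.0 8.0
      vertex 12.0 20.0 8.0
    endloop
  endfacet
  facet normal 0.0000 0.0000 1.0000
    outer loop
      vertex 0.0 0.0 8.0
      vertex 12.0 20.0 8.0
      vertex 0.0 20.0 8.0
    endloop
  endfacet
  facet normal 0.0000 -1.0000 0.0000
    outer loop
      vertex 0.0 0.0 0.0
      vertex 12.0 0.0 0.0
      vertex 12.0 0.0 8.0
    endloop
  endfacet
  facet normal 0.0000 -1.0000 0.0000
    outer loop
      vertex 0.0 0.0 0.0
      vertex 12.0 0.0 8.0
      vertex 0.0 0.0 8.0
    endloop
  endfacet
  facet normal 0.0000 1.0000 0.0000
    outer loop
      vertex 12.0 20.0 8.0
      vertex 12.0 20.0 0.0
      vertex 0.0 20.0 0.0
    endloop
  endfacet
  facet normal 0.0000 1.0000 0.0000
    outer loop
      vertex 0.0 20.0 8.0
      vertex 12.0 20.0 8.0
      vertex 0.0 20.0 0.0
    endloop
  endfacet
  facet normal -1.0000 0.0000 0.0000
    outer loop
      vertex 0.0 20.0 8.0
      vertex 0.0 20.0 0.0
      vertex 0.0 0.0 0.0
    endloop
  endfacet
  facet normal -1.0000 0.0000 0.0000
    outer loop
      vertex 0.0 0.0 8.0
      vertex 0.0 20.0 8.0
      vertex 0.0 0.0 0.0
    endloop
  endfacet
  facet normal 1.0000 0.0000 0.0000
    outer loop
      vertex 12.0 0.0 0.0
      vertex 12.0 20.0 0.0
      vertex 12.0 20.0 8.0
    endloop
  endfacet
  facet normal 1.0000 0.0000 0.0000
    outer loop
      vertex 12.0 0.0 0.0
      vertex 12.0 20.0 8.0
      vertex 12.0 0.0 8.0
    endloop
  endfacet
endsolid part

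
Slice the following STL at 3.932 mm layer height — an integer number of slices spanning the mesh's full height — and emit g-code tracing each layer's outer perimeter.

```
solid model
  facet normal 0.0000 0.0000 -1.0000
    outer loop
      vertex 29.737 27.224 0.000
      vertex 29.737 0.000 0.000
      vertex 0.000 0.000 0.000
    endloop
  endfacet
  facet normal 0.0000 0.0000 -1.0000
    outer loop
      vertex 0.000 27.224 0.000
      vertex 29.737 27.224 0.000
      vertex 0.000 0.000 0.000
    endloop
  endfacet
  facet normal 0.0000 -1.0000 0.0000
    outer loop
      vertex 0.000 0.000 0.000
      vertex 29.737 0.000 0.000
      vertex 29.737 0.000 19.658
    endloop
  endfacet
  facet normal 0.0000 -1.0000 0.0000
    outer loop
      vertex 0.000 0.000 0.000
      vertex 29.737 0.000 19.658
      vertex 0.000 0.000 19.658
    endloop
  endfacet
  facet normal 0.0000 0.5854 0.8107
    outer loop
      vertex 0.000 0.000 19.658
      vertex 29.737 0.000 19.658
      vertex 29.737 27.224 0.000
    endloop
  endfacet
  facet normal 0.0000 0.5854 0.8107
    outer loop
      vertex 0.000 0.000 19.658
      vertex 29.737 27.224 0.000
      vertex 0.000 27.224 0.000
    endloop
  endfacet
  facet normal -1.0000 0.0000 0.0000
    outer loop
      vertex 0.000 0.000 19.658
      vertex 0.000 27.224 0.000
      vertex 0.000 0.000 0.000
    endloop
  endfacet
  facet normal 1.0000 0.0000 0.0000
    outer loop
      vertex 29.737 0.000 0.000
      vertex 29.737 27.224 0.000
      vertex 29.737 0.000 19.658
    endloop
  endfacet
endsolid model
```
; perimeter-only toolpath
G21 ; units = mm
G90 ; absolute positioning
G28 ; home
; layer 1
G0 Z3.932
G0 X0.000 Y0.000
G1 X29.737 Y0.000
G1 X29.737 Y21.779
G1 X0.000 Y21.779
G1 X0.000 Y0.000
; layer 2
G0 Z7.863
G0 X0.000 Y0.000
G1 X29.737 Y0.000
G1 X29.737 Y16.334
G1 X0.000 Y16.334
G1 X0.000 Y0.000
; layer 3
G0 Z11.795
G0 X0.000 Y0.000
G1 X29.737 Y0.000
G1 X29.737 Y10.890
G1 X0.000 Y10.890
G1 X0.000 Y0.000
; layer 4
G0 Z15.726
G0 X0.000 Y0.000
G1 X29.737 Y0.000
G1 X29.737 Y5.445
G1 X0.000 Y5.445
G1 X0.000 Y0.000
M2 ; end

The solid is a wedge (ramp): 29.7 × 27.2 mm base, rising to 19.7 mm along the y=0 edge and sloping linearly to z=0 at y=27.2. Slicing at Δz = 3.932 mm — 5 equal slices spanning the solid's height, so layer i sits at z = i·h/5 — gives 4 non-empty perimeters. Each is a 4-segment closed polygon; G0 lifts to the layer z and rapids to the start vertex, then G1 traces the edges. The cross-section shrinks linearly with z (the slice at the apex is degenerate and omitted).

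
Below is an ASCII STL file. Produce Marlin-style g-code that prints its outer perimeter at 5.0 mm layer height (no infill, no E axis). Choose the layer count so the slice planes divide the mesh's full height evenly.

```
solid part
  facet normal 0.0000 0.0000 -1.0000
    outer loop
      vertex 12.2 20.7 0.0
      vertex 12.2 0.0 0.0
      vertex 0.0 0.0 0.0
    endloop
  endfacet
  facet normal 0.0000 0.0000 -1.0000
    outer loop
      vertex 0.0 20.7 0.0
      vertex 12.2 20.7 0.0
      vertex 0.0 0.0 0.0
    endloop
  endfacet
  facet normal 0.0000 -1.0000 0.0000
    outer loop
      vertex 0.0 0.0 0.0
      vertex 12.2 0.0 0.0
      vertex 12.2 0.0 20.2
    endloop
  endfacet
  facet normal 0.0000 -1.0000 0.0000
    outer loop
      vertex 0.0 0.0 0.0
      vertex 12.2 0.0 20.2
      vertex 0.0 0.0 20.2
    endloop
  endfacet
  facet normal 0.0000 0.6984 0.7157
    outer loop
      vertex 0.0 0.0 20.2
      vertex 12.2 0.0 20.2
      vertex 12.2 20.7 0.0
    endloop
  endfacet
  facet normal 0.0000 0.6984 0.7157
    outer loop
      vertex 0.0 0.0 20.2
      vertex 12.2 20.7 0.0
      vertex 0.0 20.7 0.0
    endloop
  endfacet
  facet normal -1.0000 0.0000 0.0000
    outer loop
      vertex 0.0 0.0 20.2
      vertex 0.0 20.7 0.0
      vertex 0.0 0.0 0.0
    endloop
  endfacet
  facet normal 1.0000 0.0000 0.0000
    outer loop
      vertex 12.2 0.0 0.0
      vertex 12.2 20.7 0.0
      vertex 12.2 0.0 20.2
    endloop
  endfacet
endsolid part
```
; perimeter-only toolpath
G21 ; units = mm
G90 ; absolute positioning
G28 ; home
; layer 1
G0 Z5.0
G0 X0.0 Y0.0
G1 X12.2 Y0.0
G1 X12.2 Y15.5
G1 X0.0 Y15.5
G1 X0.0 Y0.0
; layer 2
G0 Z10.1
G0 X0.0 Y0.0
G1 X12.2 Y0.0
G1 X12.2 Y10.3
G1 X0.0 Y10.3
G1 X0.0 Y0.0
; layer 3
G0 Z15.1
G0 X0.0 Y0.0
G1 X12.2 Y0.0
G1 X12.2 Y5.2
G1 X0.0 Y5.2
G1 X0.0 Y0.0
M2 ; end

The solid is a wedge (ramp): 12.2 × 20.7 mm base, rising to 20.2 mm along the y=0 edge and sloping linearly to z=0 at y=20.7. Slicing at Δz = 5.0 mm — 4 equal slices spanning the solid's height, so layer i sits at z = i·h/4 — gives 3 non-empty perimeters. Each is a 4-segment closed polygon; G0 lifts to the layer z and rapids to the start vertex, then G1 traces the edges. The cross-section shrinks linearly with z (the slice at the apex is degenerate and omitted).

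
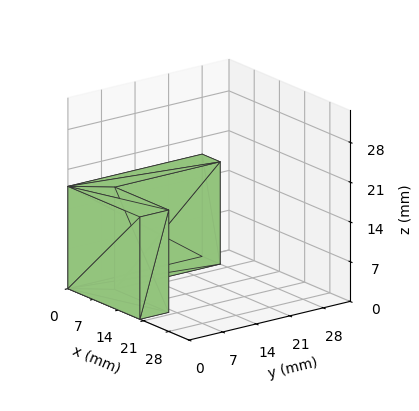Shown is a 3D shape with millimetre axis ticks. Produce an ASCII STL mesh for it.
Reading the render: the shape is an L-shaped prism: outer 20 × 28 mm, arm thicknesses ≈ 6 mm (horizontal) and 5 mm (vertical), extruded 18 mm in z (dimensions read to the nearest mm from the axis ticks). For the STL, each face is triangulated and given an outward normal.

solid part
  facet normal 0.0000 0.0000 -1.0000
    outer loop
      vertex 20.00 6.00 0.00
      vertex 20.00 0.00 0.00
      vertex 0.00 0.00 0.00
    endloop
  endfacet
  facet normal 0.0000 0.0000 -1.0000
    outer loop
      vertex 5.00 6.00 0.00
      vertex 20.00 6.00 0.00
      vertex 0.00 0.00 0.00
    endloop
  endfacet
  facet normal 0.0000 0.0000 -1.0000
    outer loop
      vertex 5.00 28.00 0.00
      vertex 5.00 6.00 0.00
      vertex 0.00 0.00 0.00
    endloop
  endfacet
  facet normal 0.0000 0.0000 -1.0000
    outer loop
      vertex 0.00 28.00 0.00
      vertex 5.00 28.00 0.00
      vertex 0.00 0.00 0.00
    endloop
  endfacet
  facet normal 0.0000 0.0000 1.0000
    outer loop
      vertex 0.00 0.00 18.00
      vertex 20.00 0.00 18.00
      vertex 20.00 6.00 18.00
    endloop
  endfacet
  facet normal 0.0000 0.0000 1.0000
    outer loop
      vertex 0.00 0.00 18.00
      vertex 20.00 6.00 18.00
      vertex 5.00 6.00 18.00
    endloop
  endfacet
  facet normal 0.0000 0.0000 1.0000
    outer loop
      vertex 0.00 0.00 18.00
      vertex 5.00 6.00 18.00
      vertex 5.00 28.00 18.00
    endloop
  endfacet
  facet normal 0.0000 0.0000 1.0000
    outer loop
      vertex 0.00 0.00 18.00
      vertex 5.00 28.00 18.00
      vertex 0.00 28.00 18.00
    endloop
  endfacet
  facet normal 0.0000 -1.0000 0.0000
    outer loop
      vertex 0.00 0.00 0.00
      vertex 20.00 0.00 0.00
      vertex 20.00 0.00 18.00
    endloop
  endfacet
  facet normal 0.0000 -1.0000 0.0000
    outer loop
      vertex 0.00 0.00 0.00
      vertex 20.00 0.00 18.00
      vertex 0.00 0.00 18.00
    endloop
  endfacet
  facet normal 1.0000 0.0000 0.0000
    outer loop
      vertex 20.00 0.00 0.00
      vertex 20.00 6.00 0.00
      vertex 20.00 6.00 18.00
    endloop
  endfacet
  facet normal 1.0000 0.0000 0.0000
    outer loop
      vertex 20.00 0.00 0.00
      vertex 20.00 6.00 18.00
      vertex 20.00 0.00 18.00
    endloop
  endfacet
  facet normal 0.0000 1.0000 0.0000
    outer loop
      vertex 20.00 6.00 0.00
      vertex 5.00 6.00 0.00
      vertex 5.00 6.00 18.00
    endloop
  endfacet
  facet normal 0.0000 1.0000 0.0000
    outer loop
      vertex 20.00 6.00 0.00
      vertex 5.00 6.00 18.00
      vertex 20.00 6.00 18.00
    endloop
  endfacet
  facet normal 1.0000 0.0000 0.0000
    outer loop
      vertex 5.00 6.00 0.00
      vertex 5.00 28.00 0.00
      vertex 5.00 28.00 18.00
    endloop
  endfacet
  facet normal 1.0000 0.0000 0.0000
    outer loop
      vertex 5.00 6.00 0.00
      vertex 5.00 28.00 18.00
      vertex 5.00 6.00 18.00
    endloop
  endfacet
  facet normal 0.0000 1.0000 0.0000
    outer loop
      vertex 5.00 28.00 0.00
      vertex 0.00 28.00 0.00
      vertex 0.00 28.00 18.00
    endloop
  endfacet
  facet normal 0.0000 1.0000 0.0000
    outer loop
      vertex 5.00 28.00 0.00
      vertex 0.00 28.00 18.00
      vertex 5.00 28.00 18.00
    endloop
  endfacet
  facet normal -1.0000 0.0000 0.0000
    outer loop
      vertex 0.00 28.00 0.00
      vertex 0.00 0.00 0.00
      vertex 0.00 0.00 18.00
    endloop
  endfacet
  facet normal -1.0000 0.0000 0.0000
    outer loop
      vertex 0.00 28.00 0.00
      vertex 0.00 0.00 18.00
      vertex 0.00 28.00 18.00
    endloop
  endfacet
endsolid part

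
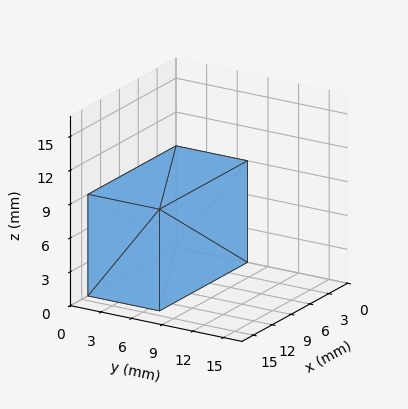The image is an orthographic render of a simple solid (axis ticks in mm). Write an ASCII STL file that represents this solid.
Reading the render: the shape is a rectangular box, roughly 14 × 7 mm footprint and 9 mm tall (dimensions read to the nearest mm from the axis ticks). For the STL, each face is triangulated and given an outward normal.

solid part
  facet normal 0.0000 0.0000 -1.0000
    outer loop
      vertex 14.0 7.0 0.0
      vertex 14.0 0.0 0.0
      vertex 0.0 0.0 0.0
    endloop
  endfacet
  facet normal 0.0000 0.0000 -1.0000
    outer loop
      vertex 0.0 7.0 0.0
      vertex 14.0 7.0 0.0
      vertex 0.0 0.0 0.0
    endloop
  endfacet
  facet normal 0.0000 0.0000 1.0000
    outer loop
      vertex 0.0 0.0 9.0
      vertex 14.0 0.0 9.0
      vertex 14.0 7.0 9.0
    endloop
  endfacet
  facet normal 0.0000 0.0000 1.0000
    outer loop
      vertex 0.0 0.0 9.0
      vertex 14.0 7.0 9.0
      vertex 0.0 7.0 9.0
    endloop
  endfacet
  facet normal 0.0000 -1.0000 0.0000
    outer loop
      vertex 0.0 0.0 0.0
      vertex 14.0 0.0 0.0
      vertex 14.0 0.0 9.0
    endloop
  endfacet
  facet normal 0.0000 -1.0000 0.0000
    outer loop
      vertex 0.0 0.0 0.0
      vertex 14.0 0.0 9.0
      vertex 0.0 0.0 9.0
    endloop
  endfacet
  facet normal 0.0000 1.0000 0.0000
    outer loop
      vertex 14.0 7.0 9.0
      vertex 14.0 7.0 0.0
      vertex 0.0 7.0 0.0
    endloop
  endfacet
  facet normal 0.0000 1.0000 0.0000
    outer loop
      vertex 0.0 7.0 9.0
      vertex 14.0 7.0 9.0
      vertex 0.0 7.0 0.0
    endloop
  endfacet
  facet normal -1.0000 0.0000 0.0000
    outer loop
      vertex 0.0 7.0 9.0
      vertex 0.0 7.0 0.0
      vertex 0.0 0.0 0.0
    endloop
  endfacet
  facet normal -1.0000 0.0000 0.0000
    outer loop
      vertex 0.0 0.0 9.0
      vertex 0.0 7.0 9.0
      vertex 0.0 0.0 0.0
    endloop
  endfacet
  facet normal 1.0000 0.0000 0.0000
    outer loop
      vertex 14.0 0.0 0.0
      vertex 14.0 7.0 0.0
      vertex 14.0 7.0 9.0
    endloop
  endfacet
  facet normal 1.0000 0.0000 0.0000
    outer loop
      vertex 14.0 0.0 0.0
      vertex 14.0 7.0 9.0
      vertex 14.0 0.0 9.0
    endloop
  endfacet
endsolid part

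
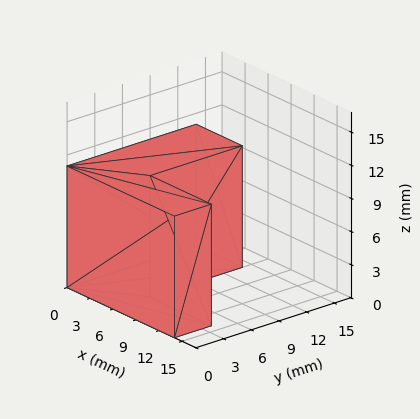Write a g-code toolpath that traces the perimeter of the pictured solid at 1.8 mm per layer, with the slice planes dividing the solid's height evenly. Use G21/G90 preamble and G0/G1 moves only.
Reading the render: the shape is an L-shaped prism: outer 14 × 14 mm, arm thicknesses ≈ 4 mm (horizontal) and 6 mm (vertical), extruded 11 mm in z (dimensions read to the nearest mm from the axis ticks). For the g-code, the solid's height is divided into equal slices at the stated Δz and each level perimeter traced with G1 moves after a G0 lift.

; perimeter-only toolpath
G21 ; units = mm
G90 ; absolute positioning
G28 ; home
; layer 1
G0 Z1.8
G0 X0.0 Y0.0
G1 X14.0 Y0.0
G1 X14.0 Y4.0
G1 X6.0 Y4.0
G1 X6.0 Y14.0
G1 X0.0 Y14.0
G1 X0.0 Y0.0
; layer 2
G0 Z3.7
G0 X0.0 Y0.0
G1 X14.0 Y0.0
G1 X14.0 Y4.0
G1 X6.0 Y4.0
G1 X6.0 Y14.0
G1 X0.0 Y14.0
G1 X0.0 Y0.0
; layer 3
G0 Z5.5
G0 X0.0 Y0.0
G1 X14.0 Y0.0
G1 X14.0 Y4.0
G1 X6.0 Y4.0
G1 X6.0 Y14.0
G1 X0.0 Y14.0
G1 X0.0 Y0.0
; layer 4
G0 Z7.3
G0 X0.0 Y0.0
G1 X14.0 Y0.0
G1 X14.0 Y4.0
G1 X6.0 Y4.0
G1 X6.0 Y14.0
G1 X0.0 Y14.0
G1 X0.0 Y0.0
; layer 5
G0 Z9.2
G0 X0.0 Y0.0
G1 X14.0 Y0.0
G1 X14.0 Y4.0
G1 X6.0 Y4.0
G1 X6.0 Y14.0
G1 X0.0 Y14.0
G1 X0.0 Y0.0
; layer 6
G0 Z11.0
G0 X0.0 Y0.0
G1 X14.0 Y0.0
G1 X14.0 Y4.0
G1 X6.0 Y4.0
G1 X6.0 Y14.0
G1 X0.0 Y14.0
G1 X0.0 Y0.0
M2 ; end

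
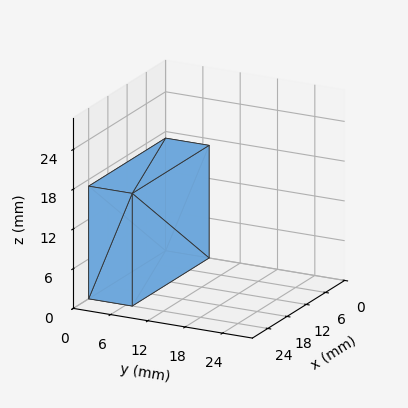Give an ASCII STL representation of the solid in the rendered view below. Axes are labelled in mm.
Reading the render: the shape is a rectangular box, roughly 24 × 7 mm footprint and 17 mm tall (dimensions read to the nearest mm from the axis ticks). For the STL, each face is triangulated and given an outward normal.

solid part
  facet normal 0.0000 0.0000 -1.0000
    outer loop
      vertex 24.00 7.00 0.00
      vertex 24.00 0.00 0.00
      vertex 0.00 0.00 0.00
    endloop
  endfacet
  facet normal 0.0000 0.0000 -1.0000
    outer loop
      vertex 0.00 7.00 0.00
      vertex 24.00 7.00 0.00
      vertex 0.00 0.00 0.00
    endloop
  endfacet
  facet normal 0.0000 0.0000 1.0000
    outer loop
      vertex 0.00 0.00 17.00
      vertex 24.00 0.00 17.00
      vertex 24.00 7.00 17.00
    endloop
  endfacet
  facet normal 0.0000 0.0000 1.0000
    outer loop
      vertex 0.00 0.00 17.00
      vertex 24.00 7.00 17.00
      vertex 0.00 7.00 17.00
    endloop
  endfacet
  facet normal 0.0000 -1.0000 0.0000
    outer loop
      vertex 0.00 0.00 0.00
      vertex 24.00 0.00 0.00
      vertex 24.00 0.00 17.00
    endloop
  endfacet
  facet normal 0.0000 -1.0000 0.0000
    outer loop
      vertex 0.00 0.00 0.00
      vertex 24.00 0.00 17.00
      vertex 0.00 0.00 17.00
    endloop
  endfacet
  facet normal 0.0000 1.0000 0.0000
    outer loop
      vertex 24.00 7.00 17.00
      vertex 24.00 7.00 0.00
      vertex 0.00 7.00 0.00
    endloop
  endfacet
  facet normal 0.0000 1.0000 0.0000
    outer loop
      vertex 0.00 7.00 17.00
      vertex 24.00 7.00 17.00
      vertex 0.00 7.00 0.00
    endloop
  endfacet
  facet normal -1.0000 0.0000 0.0000
    outer loop
      vertex 0.00 7.00 17.00
      vertex 0.00 7.00 0.00
      vertex 0.00 0.00 0.00
    endloop
  endfacet
  facet normal -1.0000 0.0000 0.0000
    outer loop
      vertex 0.00 0.00 17.00
      vertex 0.00 7.00 17.00
      vertex 0.00 0.00 0.00
    endloop
  endfacet
  facet normal 1.0000 0.0000 0.0000
    outer loop
      vertex 24.00 0.00 0.00
      vertex 24.00 7.00 0.00
      vertex 24.00 7.00 17.00
    endloop
  endfacet
  facet normal 1.0000 0.0000 0.0000
    outer loop
      vertex 24.00 0.00 0.00
      vertex 24.00 7.00 17.00
      vertex 24.00 0.00 17.00
    endloop
  endfacet
endsolid part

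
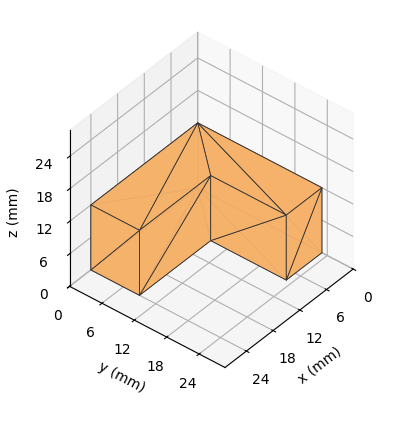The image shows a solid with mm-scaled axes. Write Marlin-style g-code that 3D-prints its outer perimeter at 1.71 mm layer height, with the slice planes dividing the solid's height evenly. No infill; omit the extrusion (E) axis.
Reading the render: the shape is an L-shaped prism: outer 24 × 23 mm, arm thicknesses ≈ 9 mm (horizontal) and 8 mm (vertical), extruded 12 mm in z (dimensions read to the nearest mm from the axis ticks). For the g-code, the solid's height is divided into equal slices at the stated Δz and each level perimeter traced with G1 moves after a G0 lift.

; perimeter-only toolpath
G21 ; units = mm
G90 ; absolute positioning
G28 ; home
; layer 1
G0 Z1.71
G0 X0.00 Y0.00
G1 X24.00 Y0.00
G1 X24.00 Y9.00
G1 X8.00 Y9.00
G1 X8.00 Y23.00
G1 X0.00 Y23.00
G1 X0.00 Y0.00
; layer 2
G0 Z3.43
G0 X0.00 Y0.00
G1 X24.00 Y0.00
G1 X24.00 Y9.00
G1 X8.00 Y9.00
G1 X8.00 Y23.00
G1 X0.00 Y23.00
G1 X0.00 Y0.00
; layer 3
G0 Z5.14
G0 X0.00 Y0.00
G1 X24.00 Y0.00
G1 X24.00 Y9.00
G1 X8.00 Y9.00
G1 X8.00 Y23.00
G1 X0.00 Y23.00
G1 X0.00 Y0.00
; layer 4
G0 Z6.86
G0 X0.00 Y0.00
G1 X24.00 Y0.00
G1 X24.00 Y9.00
G1 X8.00 Y9.00
G1 X8.00 Y23.00
G1 X0.00 Y23.00
G1 X0.00 Y0.00
; layer 5
G0 Z8.57
G0 X0.00 Y0.00
G1 X24.00 Y0.00
G1 X24.00 Y9.00
G1 X8.00 Y9.00
G1 X8.00 Y23.00
G1 X0.00 Y23.00
G1 X0.00 Y0.00
; layer 6
G0 Z10.29
G0 X0.00 Y0.00
G1 X24.00 Y0.00
G1 X24.00 Y9.00
G1 X8.00 Y9.00
G1 X8.00 Y23.00
G1 X0.00 Y23.00
G1 X0.00 Y0.00
; layer 7
G0 Z12.00
G0 X0.00 Y0.00
G1 X24.00 Y0.00
G1 X24.00 Y9.00
G1 X8.00 Y9.00
G1 X8.00 Y23.00
G1 X0.00 Y23.00
G1 X0.00 Y0.00
M2 ; end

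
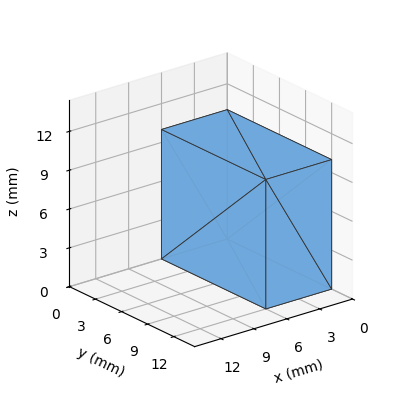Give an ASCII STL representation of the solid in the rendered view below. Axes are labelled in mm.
Reading the render: the shape is a rectangular box, roughly 6 × 12 mm footprint and 10 mm tall (dimensions read to the nearest mm from the axis ticks). For the STL, each face is triangulated and given an outward normal.

solid part
  facet normal 0.0000 0.0000 -1.0000
    outer loop
      vertex 6.000 12.000 0.000
      vertex 6.000 0.000 0.000
      vertex 0.000 0.000 0.000
    endloop
  endfacet
  facet normal 0.0000 0.0000 -1.0000
    outer loop
      vertex 0.000 12.000 0.000
      vertex 6.000 12.000 0.000
      vertex 0.000 0.000 0.000
    endloop
  endfacet
  facet normal 0.0000 0.0000 1.0000
    outer loop
      vertex 0.000 0.000 10.000
      vertex 6.000 0.000 10.000
      vertex 6.000 12.000 10.000
    endloop
  endfacet
  facet normal 0.0000 0.0000 1.0000
    outer loop
      vertex 0.000 0.000 10.000
      vertex 6.000 12.000 10.000
      vertex 0.000 12.000 10.000
    endloop
  endfacet
  facet normal 0.0000 -1.0000 0.0000
    outer loop
      vertex 0.000 0.000 0.000
      vertex 6.000 0.000 0.000
      vertex 6.000 0.000 10.000
    endloop
  endfacet
  facet normal 0.0000 -1.0000 0.0000
    outer loop
      vertex 0.000 0.000 0.000
      vertex 6.000 0.000 10.000
      vertex 0.000 0.000 10.000
    endloop
  endfacet
  facet normal 0.0000 1.0000 0.0000
    outer loop
      vertex 6.000 12.000 10.000
      vertex 6.000 12.000 0.000
      vertex 0.000 12.000 0.000
    endloop
  endfacet
  facet normal 0.0000 1.0000 0.0000
    outer loop
      vertex 0.000 12.000 10.000
      vertex 6.000 12.000 10.000
      vertex 0.000 12.000 0.000
    endloop
  endfacet
  facet normal -1.0000 0.0000 0.0000
    outer loop
      vertex 0.000 12.000 10.000
      vertex 0.000 12.000 0.000
      vertex 0.000 0.000 0.000
    endloop
  endfacet
  facet normal -1.0000 0.0000 0.0000
    outer loop
      vertex 0.000 0.000 10.000
      vertex 0.000 12.000 10.000
      vertex 0.000 0.000 0.000
    endloop
  endfacet
  facet normal 1.0000 0.0000 0.0000
    outer loop
      vertex 6.000 0.000 0.000
      vertex 6.000 12.000 0.000
      vertex 6.000 12.000 10.000
    endloop
  endfacet
  facet normal 1.0000 0.0000 0.0000
    outer loop
      vertex 6.000 0.000 0.000
      vertex 6.000 12.000 10.000
      vertex 6.000 0.000 10.000
    endloop
  endfacet
endsolid part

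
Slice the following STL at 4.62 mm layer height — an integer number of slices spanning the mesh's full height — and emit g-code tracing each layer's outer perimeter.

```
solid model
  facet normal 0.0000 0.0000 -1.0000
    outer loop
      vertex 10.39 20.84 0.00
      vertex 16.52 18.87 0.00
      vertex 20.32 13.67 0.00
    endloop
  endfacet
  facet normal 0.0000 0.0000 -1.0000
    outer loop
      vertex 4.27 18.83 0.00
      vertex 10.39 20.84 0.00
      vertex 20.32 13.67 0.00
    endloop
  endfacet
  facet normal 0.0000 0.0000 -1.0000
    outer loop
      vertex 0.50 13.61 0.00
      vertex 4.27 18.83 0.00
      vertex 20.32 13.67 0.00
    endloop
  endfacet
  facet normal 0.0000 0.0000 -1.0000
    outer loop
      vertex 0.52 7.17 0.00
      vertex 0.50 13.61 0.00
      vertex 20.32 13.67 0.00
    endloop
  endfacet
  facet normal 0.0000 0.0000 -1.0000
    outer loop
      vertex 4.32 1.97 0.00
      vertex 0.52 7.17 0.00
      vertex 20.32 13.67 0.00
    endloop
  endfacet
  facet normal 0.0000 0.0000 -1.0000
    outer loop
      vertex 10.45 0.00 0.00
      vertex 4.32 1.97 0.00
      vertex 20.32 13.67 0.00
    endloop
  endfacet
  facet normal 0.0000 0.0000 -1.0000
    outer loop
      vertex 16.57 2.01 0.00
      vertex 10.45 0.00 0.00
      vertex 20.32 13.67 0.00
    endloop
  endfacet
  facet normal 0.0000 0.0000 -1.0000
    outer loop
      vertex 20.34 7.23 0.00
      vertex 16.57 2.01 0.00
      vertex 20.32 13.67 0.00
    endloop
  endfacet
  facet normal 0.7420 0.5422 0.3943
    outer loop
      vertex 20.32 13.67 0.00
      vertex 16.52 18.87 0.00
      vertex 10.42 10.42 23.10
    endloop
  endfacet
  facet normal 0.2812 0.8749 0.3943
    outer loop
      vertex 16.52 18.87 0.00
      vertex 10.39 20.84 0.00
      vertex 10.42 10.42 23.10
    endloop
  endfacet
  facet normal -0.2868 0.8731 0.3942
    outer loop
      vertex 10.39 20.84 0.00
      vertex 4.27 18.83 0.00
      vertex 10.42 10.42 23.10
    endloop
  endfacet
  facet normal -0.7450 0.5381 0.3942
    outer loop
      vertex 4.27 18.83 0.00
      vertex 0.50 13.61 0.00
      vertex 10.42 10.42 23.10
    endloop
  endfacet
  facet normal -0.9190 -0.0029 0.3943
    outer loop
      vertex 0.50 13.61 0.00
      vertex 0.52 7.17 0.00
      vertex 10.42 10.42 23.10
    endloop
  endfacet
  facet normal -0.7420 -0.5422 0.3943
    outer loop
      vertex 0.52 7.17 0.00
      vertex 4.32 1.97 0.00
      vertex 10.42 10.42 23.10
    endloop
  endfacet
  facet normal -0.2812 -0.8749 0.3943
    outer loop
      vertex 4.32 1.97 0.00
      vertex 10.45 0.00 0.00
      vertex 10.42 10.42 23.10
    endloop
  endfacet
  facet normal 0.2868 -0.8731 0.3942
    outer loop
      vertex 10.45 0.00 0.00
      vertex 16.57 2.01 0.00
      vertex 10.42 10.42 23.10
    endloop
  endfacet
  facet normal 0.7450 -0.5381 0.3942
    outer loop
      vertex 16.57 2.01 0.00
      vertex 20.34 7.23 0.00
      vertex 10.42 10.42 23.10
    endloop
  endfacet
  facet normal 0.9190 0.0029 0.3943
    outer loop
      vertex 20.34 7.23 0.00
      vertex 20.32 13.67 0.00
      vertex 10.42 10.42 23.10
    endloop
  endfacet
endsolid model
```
; perimeter-only toolpath
G21 ; units = mm
G90 ; absolute positioning
G28 ; home
; layer 1
G0 Z4.62
G0 X18.34 Y13.02
G1 X15.30 Y17.18
G1 X10.40 Y18.76
G1 X5.50 Y17.15
G1 X2.48 Y12.97
G1 X2.50 Y7.82
G1 X5.54 Y3.66
G1 X10.44 Y2.08
G1 X15.34 Y3.69
G1 X18.36 Y7.87
G1 X18.34 Y13.02
; layer 2
G0 Z9.24
G0 X16.36 Y12.37
G1 X14.08 Y15.49
G1 X10.40 Y16.67
G1 X6.73 Y15.47
G1 X4.47 Y12.33
G1 X4.48 Y8.47
G1 X6.76 Y5.35
G1 X10.44 Y4.17
G1 X14.11 Y5.37
G1 X16.37 Y8.51
G1 X16.36 Y12.37
; layer 3
G0 Z13.86
G0 X14.38 Y11.72
G1 X12.86 Y13.80
G1 X10.41 Y14.59
G1 X7.96 Y13.78
G1 X6.45 Y11.70
G1 X6.46 Y9.12
G1 X7.98 Y7.04
G1 X10.43 Y6.25
G1 X12.88 Y7.06
G1 X14.39 Y9.14
G1 X14.38 Y11.72
; layer 4
G0 Z18.48
G0 X12.40 Y11.07
G1 X11.64 Y12.11
G1 X10.41 Y12.50
G1 X9.19 Y12.10
G1 X8.44 Y11.06
G1 X8.44 Y9.77
G1 X9.20 Y8.73
G1 X10.43 Y8.34
G1 X11.65 Y8.74
G1 X12.40 Y9.78
G1 X12.40 Y11.07
M2 ; end

The solid is a regular 10-sided pyramid, base circumscribed radius ≈ 10.4 mm, apex at z ≈ 23.1 mm. Slicing at Δz = 4.62 mm — 5 equal slices spanning the solid's height, so layer i sits at z = i·h/5 — gives 4 non-empty perimeters. Each is a 10-segment closed polygon; G0 lifts to the layer z and rapids to the start vertex, then G1 traces the edges. The cross-section shrinks linearly with z (the slice at the apex is degenerate and omitted).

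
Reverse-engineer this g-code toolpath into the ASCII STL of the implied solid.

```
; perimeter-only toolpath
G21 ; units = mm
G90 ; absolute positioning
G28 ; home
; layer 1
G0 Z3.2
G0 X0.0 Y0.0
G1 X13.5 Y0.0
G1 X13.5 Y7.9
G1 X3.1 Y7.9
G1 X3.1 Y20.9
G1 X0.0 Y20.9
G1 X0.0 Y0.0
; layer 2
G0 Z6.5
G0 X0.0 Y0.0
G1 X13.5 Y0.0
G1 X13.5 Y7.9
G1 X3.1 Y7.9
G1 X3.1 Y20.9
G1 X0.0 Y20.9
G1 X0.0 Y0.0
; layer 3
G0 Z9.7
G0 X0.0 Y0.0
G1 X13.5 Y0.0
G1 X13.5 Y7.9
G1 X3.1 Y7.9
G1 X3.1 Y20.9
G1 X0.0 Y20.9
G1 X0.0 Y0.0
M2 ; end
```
solid part
  facet normal 0.0000 0.0000 -1.0000
    outer loop
      vertex 13.5 7.9 0.0
      vertex 13.5 0.0 0.0
      vertex 0.0 0.0 0.0
    endloop
  endfacet
  facet normal 0.0000 0.0000 -1.0000
    outer loop
      vertex 3.1 7.9 0.0
      vertex 13.5 7.9 0.0
      vertex 0.0 0.0 0.0
    endloop
  endfacet
  facet normal 0.0000 0.0000 -1.0000
    outer loop
      vertex 3.1 20.9 0.0
      vertex 3.1 7.9 0.0
      vertex 0.0 0.0 0.0
    endloop
  endfacet
  facet normal 0.0000 0.0000 -1.0000
    outer loop
      vertex 0.0 20.9 0.0
      vertex 3.1 20.9 0.0
      vertex 0.0 0.0 0.0
    endloop
  endfacet
  facet normal 0.0000 0.0000 1.0000
    outer loop
      vertex 0.0 0.0 9.7
      vertex 13.5 0.0 9.7
      vertex 13.5 7.9 9.7
    endloop
  endfacet
  facet normal 0.0000 0.0000 1.0000
    outer loop
      vertex 0.0 0.0 9.7
      vertex 13.5 7.9 9.7
      vertex 3.1 7.9 9.7
    endloop
  endfacet
  facet normal 0.0000 0.0000 1.0000
    outer loop
      vertex 0.0 0.0 9.7
      vertex 3.1 7.9 9.7
      vertex 3.1 20.9 9.7
    endloop
  endfacet
  facet normal 0.0000 0.0000 1.0000
    outer loop
      vertex 0.0 0.0 9.7
      vertex 3.1 20.9 9.7
      vertex 0.0 20.9 9.7
    endloop
  endfacet
  facet normal 0.0000 -1.0000 0.0000
    outer loop
      vertex 0.0 0.0 0.0
      vertex 13.5 0.0 0.0
      vertex 13.5 0.0 9.7
    endloop
  endfacet
  facet normal 0.0000 -1.0000 0.0000
    outer loop
      vertex 0.0 0.0 0.0
      vertex 13.5 0.0 9.7
      vertex 0.0 0.0 9.7
    endloop
  endfacet
  facet normal 1.0000 0.0000 0.0000
    outer loop
      vertex 13.5 0.0 0.0
      vertex 13.5 7.9 0.0
      vertex 13.5 7.9 9.7
    endloop
  endfacet
  facet normal 1.0000 0.0000 0.0000
    outer loop
      vertex 13.5 0.0 0.0
      vertex 13.5 7.9 9.7
      vertex 13.5 0.0 9.7
    endloop
  endfacet
  facet normal 0.0000 1.0000 0.0000
    outer loop
      vertex 13.5 7.9 0.0
      vertex 3.1 7.9 0.0
      vertex 3.1 7.9 9.7
    endloop
  endfacet
  facet normal 0.0000 1.0000 0.0000
    outer loop
      vertex 13.5 7.9 0.0
      vertex 3.1 7.9 9.7
      vertex 13.5 7.9 9.7
    endloop
  endfacet
  facet normal 1.0000 0.0000 0.0000
    outer loop
      vertex 3.1 7.9 0.0
      vertex 3.1 20.9 0.0
      vertex 3.1 20.9 9.7
    endloop
  endfacet
  facet normal 1.0000 0.0000 0.0000
    outer loop
      vertex 3.1 7.9 0.0
      vertex 3.1 20.9 9.7
      vertex 3.1 7.9 9.7
    endloop
  endfacet
  facet normal 0.0000 1.0000 0.0000
    outer loop
      vertex 3.1 20.9 0.0
      vertex 0.0 20.9 0.0
      vertex 0.0 20.9 9.7
    endloop
  endfacet
  facet normal 0.0000 1.0000 0.0000
    outer loop
      vertex 3.1 20.9 0.0
      vertex 0.0 20.9 9.7
      vertex 3.1 20.9 9.7
    endloop
  endfacet
  facet normal -1.0000 0.0000 0.0000
    outer loop
      vertex 0.0 20.9 0.0
      vertex 0.0 0.0 0.0
      vertex 0.0 0.0 9.7
    endloop
  endfacet
  facet normal -1.0000 0.0000 0.0000
    outer loop
      vertex 0.0 20.9 0.0
      vertex 0.0 0.0 9.7
      vertex 0.0 20.9 9.7
    endloop
  endfacet
endsolid part

The G0 Z moves step by Δz≈3.2 mm. Every layer's G1 loop is the same polygon, so the solid is a straight extrusion of it from z=0 to z≈9.7. Closing with flat bottom and top caps and triangulating gives 20 facets — an L-shaped prism: outer 13.5 × 20.9 mm, arm thicknesses ≈ 7.9 mm (horizontal) and 3.1 mm (vertical), extruded 9.7 mm in z.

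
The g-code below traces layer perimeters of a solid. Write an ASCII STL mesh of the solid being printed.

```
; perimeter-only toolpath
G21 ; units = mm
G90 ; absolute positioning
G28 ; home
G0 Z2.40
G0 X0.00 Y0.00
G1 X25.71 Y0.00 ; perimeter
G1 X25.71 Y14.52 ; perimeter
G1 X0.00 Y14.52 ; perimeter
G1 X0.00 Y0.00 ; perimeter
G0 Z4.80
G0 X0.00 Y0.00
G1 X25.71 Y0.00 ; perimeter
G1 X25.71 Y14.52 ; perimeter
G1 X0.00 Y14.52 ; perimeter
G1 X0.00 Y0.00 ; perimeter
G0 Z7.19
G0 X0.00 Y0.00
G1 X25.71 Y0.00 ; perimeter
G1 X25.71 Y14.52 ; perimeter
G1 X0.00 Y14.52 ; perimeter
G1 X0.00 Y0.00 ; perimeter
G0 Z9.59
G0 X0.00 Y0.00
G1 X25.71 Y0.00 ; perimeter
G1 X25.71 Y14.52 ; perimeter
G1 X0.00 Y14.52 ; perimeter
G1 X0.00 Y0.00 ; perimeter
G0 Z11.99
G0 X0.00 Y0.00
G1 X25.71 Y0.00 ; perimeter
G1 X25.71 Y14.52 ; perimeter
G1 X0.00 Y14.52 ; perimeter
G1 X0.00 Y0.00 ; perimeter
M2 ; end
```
solid part
  facet normal 0.0000 0.0000 -1.0000
    outer loop
      vertex 25.71 14.52 0.00
      vertex 25.71 0.00 0.00
      vertex 0.00 0.00 0.00
    endloop
  endfacet
  facet normal 0.0000 0.0000 -1.0000
    outer loop
      vertex 0.00 14.52 0.00
      vertex 25.71 14.52 0.00
      vertex 0.00 0.00 0.00
    endloop
  endfacet
  facet normal 0.0000 0.0000 1.0000
    outer loop
      vertex 0.00 0.00 11.99
      vertex 25.71 0.00 11.99
      vertex 25.71 14.52 11.99
    endloop
  endfacet
  facet normal 0.0000 0.0000 1.0000
    outer loop
      vertex 0.00 0.00 11.99
      vertex 25.71 14.52 11.99
      vertex 0.00 14.52 11.99
    endloop
  endfacet
  facet normal 0.0000 -1.0000 0.0000
    outer loop
      vertex 0.00 0.00 0.00
      vertex 25.71 0.00 0.00
      vertex 25.71 0.00 11.99
    endloop
  endfacet
  facet normal 0.0000 -1.0000 0.0000
    outer loop
      vertex 0.00 0.00 0.00
      vertex 25.71 0.00 11.99
      vertex 0.00 0.00 11.99
    endloop
  endfacet
  facet normal 0.0000 1.0000 0.0000
    outer loop
      vertex 25.71 14.52 11.99
      vertex 25.71 14.52 0.00
      vertex 0.00 14.52 0.00
    endloop
  endfacet
  facet normal 0.0000 1.0000 0.0000
    outer loop
      vertex 0.00 14.52 11.99
      vertex 25.71 14.52 11.99
      vertex 0.00 14.52 0.00
    endloop
  endfacet
  facet normal -1.0000 0.0000 0.0000
    outer loop
      vertex 0.00 14.52 11.99
      vertex 0.00 14.52 0.00
      vertex 0.00 0.00 0.00
    endloop
  endfacet
  facet normal -1.0000 0.0000 0.0000
    outer loop
      vertex 0.00 0.00 11.99
      vertex 0.00 14.52 11.99
      vertex 0.00 0.00 0.00
    endloop
  endfacet
  facet normal 1.0000 0.0000 0.0000
    outer loop
      vertex 25.71 0.00 0.00
      vertex 25.71 14.52 0.00
      vertex 25.71 14.52 11.99
    endloop
  endfacet
  facet normal 1.0000 0.0000 0.0000
    outer loop
      vertex 25.71 0.00 0.00
      vertex 25.71 14.52 11.99
      vertex 25.71 0.00 11.99
    endloop
  endfacet
endsolid part

The G0 Z moves step by Δz≈2.40 mm. Every layer's G1 loop is the same polygon, so the solid is a straight extrusion of it from z=0 to z≈12. Closing with flat bottom and top caps and triangulating gives 12 facets — a rectangular box, roughly 25.7 × 14.5 mm footprint and 12 mm tall.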